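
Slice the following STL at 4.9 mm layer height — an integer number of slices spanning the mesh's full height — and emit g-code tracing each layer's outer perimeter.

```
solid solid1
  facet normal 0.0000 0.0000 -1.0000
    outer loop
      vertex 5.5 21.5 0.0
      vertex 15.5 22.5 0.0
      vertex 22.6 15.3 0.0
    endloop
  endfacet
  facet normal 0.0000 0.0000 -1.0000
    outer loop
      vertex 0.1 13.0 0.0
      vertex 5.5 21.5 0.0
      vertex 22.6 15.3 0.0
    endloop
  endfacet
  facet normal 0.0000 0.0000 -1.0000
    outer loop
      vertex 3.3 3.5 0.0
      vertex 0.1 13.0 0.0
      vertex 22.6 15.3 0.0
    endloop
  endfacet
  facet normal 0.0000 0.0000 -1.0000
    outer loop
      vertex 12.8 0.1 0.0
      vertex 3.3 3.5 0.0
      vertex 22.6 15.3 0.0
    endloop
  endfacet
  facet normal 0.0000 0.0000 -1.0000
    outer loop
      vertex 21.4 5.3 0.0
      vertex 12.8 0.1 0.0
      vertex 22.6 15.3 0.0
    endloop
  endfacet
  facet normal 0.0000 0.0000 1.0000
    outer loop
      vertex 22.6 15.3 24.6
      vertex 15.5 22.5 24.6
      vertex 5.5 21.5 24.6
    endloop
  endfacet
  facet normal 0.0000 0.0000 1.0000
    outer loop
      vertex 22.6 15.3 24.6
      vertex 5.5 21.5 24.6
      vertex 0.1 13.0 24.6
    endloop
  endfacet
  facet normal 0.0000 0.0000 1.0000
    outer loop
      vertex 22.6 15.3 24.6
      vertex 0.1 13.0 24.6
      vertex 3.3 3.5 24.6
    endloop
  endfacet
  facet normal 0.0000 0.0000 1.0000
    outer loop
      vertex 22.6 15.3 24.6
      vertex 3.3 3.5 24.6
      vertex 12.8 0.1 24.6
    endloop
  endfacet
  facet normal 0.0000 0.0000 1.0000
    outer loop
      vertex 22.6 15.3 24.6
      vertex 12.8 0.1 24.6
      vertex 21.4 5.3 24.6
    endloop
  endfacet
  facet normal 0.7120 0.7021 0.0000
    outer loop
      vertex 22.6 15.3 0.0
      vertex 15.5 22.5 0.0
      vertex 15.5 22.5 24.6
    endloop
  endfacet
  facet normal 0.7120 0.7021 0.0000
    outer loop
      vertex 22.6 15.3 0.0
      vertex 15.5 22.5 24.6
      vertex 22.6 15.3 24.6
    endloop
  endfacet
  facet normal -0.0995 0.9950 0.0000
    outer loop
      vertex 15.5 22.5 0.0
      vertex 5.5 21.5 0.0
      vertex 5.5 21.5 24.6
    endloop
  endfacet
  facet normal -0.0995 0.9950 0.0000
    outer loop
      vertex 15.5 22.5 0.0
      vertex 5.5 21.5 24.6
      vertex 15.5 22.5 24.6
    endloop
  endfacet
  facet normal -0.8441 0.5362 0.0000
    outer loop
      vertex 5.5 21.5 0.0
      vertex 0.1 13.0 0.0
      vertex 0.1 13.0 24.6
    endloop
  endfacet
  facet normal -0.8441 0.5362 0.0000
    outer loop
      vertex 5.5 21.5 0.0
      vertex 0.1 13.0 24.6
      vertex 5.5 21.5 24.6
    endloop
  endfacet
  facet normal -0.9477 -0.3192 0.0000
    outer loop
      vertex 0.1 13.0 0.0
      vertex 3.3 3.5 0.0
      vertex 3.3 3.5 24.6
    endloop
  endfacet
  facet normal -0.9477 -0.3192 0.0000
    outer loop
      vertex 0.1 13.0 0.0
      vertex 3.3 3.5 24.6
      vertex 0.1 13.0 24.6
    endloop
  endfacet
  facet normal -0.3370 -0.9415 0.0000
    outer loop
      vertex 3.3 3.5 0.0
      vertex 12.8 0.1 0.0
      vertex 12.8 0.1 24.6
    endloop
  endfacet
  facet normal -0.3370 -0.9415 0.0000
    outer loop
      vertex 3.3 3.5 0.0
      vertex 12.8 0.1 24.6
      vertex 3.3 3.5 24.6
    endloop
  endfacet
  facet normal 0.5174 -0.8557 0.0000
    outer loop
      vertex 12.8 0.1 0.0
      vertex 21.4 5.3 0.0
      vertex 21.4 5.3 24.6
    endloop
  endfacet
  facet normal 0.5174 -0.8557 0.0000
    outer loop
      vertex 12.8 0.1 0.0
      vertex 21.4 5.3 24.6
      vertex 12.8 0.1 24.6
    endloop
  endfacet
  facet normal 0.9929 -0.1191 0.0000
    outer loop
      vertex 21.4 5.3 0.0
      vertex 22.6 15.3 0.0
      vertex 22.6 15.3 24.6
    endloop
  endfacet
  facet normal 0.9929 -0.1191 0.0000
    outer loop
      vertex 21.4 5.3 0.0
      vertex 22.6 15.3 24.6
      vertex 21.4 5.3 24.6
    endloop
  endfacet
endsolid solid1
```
; perimeter-only toolpath
G21 ; units = mm
G90 ; absolute positioning
G28 ; home
; layer 1
G0 Z4.9
G0 X22.6 Y15.3
G1 X15.5 Y22.5
G1 X5.5 Y21.5
G1 X0.1 Y13.0
G1 X3.3 Y3.5
G1 X12.8 Y0.1
G1 X21.4 Y5.3
G1 X22.6 Y15.3
; layer 2
G0 Z9.8
G0 X22.6 Y15.3
G1 X15.5 Y22.5
G1 X5.5 Y21.5
G1 X0.1 Y13.0
G1 X3.3 Y3.5
G1 X12.8 Y0.1
G1 X21.4 Y5.3
G1 X22.6 Y15.3
; layer 3
G0 Z14.8
G0 X22.6 Y15.3
G1 X15.5 Y22.5
G1 X5.5 Y21.5
G1 X0.1 Y13.0
G1 X3.3 Y3.5
G1 X12.8 Y0.1
G1 X21.4 Y5.3
G1 X22.6 Y15.3
; layer 4
G0 Z19.7
G0 X22.6 Y15.3
G1 X15.5 Y22.5
G1 X5.5 Y21.5
G1 X0.1 Y13.0
G1 X3.3 Y3.5
G1 X12.8 Y0.1
G1 X21.4 Y5.3
G1 X22.6 Y15.3
; layer 5
G0 Z24.6
G0 X22.6 Y15.3
G1 X15.5 Y22.5
G1 X5.5 Y21.5
G1 X0.1 Y13.0
G1 X3.3 Y3.5
G1 X12.8 Y0.1
G1 X21.4 Y5.3
G1 X22.6 Y15.3
M2 ; end

The solid is a regular 7-sided prism (a cylinder approximated with 7 flat sides), circumscribed radius ≈ 11.6 mm, height ≈ 24.6 mm. Slicing at Δz = 4.9 mm — 5 equal slices spanning the solid's height, so layer i sits at z = i·h/5 — gives 5 non-empty perimeters. Each is a 7-segment closed polygon; G0 lifts to the layer z and rapids to the start vertex, then G1 traces the edges.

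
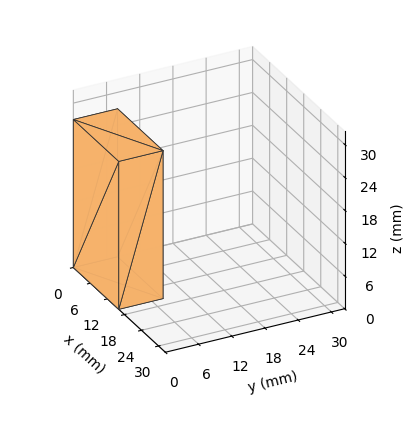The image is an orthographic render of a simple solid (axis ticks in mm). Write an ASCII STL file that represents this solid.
Reading the render: the shape is a rectangular box, roughly 16 × 8 mm footprint and 27 mm tall (dimensions read to the nearest mm from the axis ticks). For the STL, each face is triangulated and given an outward normal.

solid part
  facet normal 0.0000 0.0000 -1.0000
    outer loop
      vertex 16.00 8.00 0.00
      vertex 16.00 0.00 0.00
      vertex 0.00 0.00 0.00
    endloop
  endfacet
  facet normal 0.0000 0.0000 -1.0000
    outer loop
      vertex 0.00 8.00 0.00
      vertex 16.00 8.00 0.00
      vertex 0.00 0.00 0.00
    endloop
  endfacet
  facet normal 0.0000 0.0000 1.0000
    outer loop
      vertex 0.00 0.00 27.00
      vertex 16.00 0.00 27.00
      vertex 16.00 8.00 27.00
    endloop
  endfacet
  facet normal 0.0000 0.0000 1.0000
    outer loop
      vertex 0.00 0.00 27.00
      vertex 16.00 8.00 27.00
      vertex 0.00 8.00 27.00
    endloop
  endfacet
  facet normal 0.0000 -1.0000 0.0000
    outer loop
      vertex 0.00 0.00 0.00
      vertex 16.00 0.00 0.00
      vertex 16.00 0.00 27.00
    endloop
  endfacet
  facet normal 0.0000 -1.0000 0.0000
    outer loop
      vertex 0.00 0.00 0.00
      vertex 16.00 0.00 27.00
      vertex 0.00 0.00 27.00
    endloop
  endfacet
  facet normal 0.0000 1.0000 0.0000
    outer loop
      vertex 16.00 8.00 27.00
      vertex 16.00 8.00 0.00
      vertex 0.00 8.00 0.00
    endloop
  endfacet
  facet normal 0.0000 1.0000 0.0000
    outer loop
      vertex 0.00 8.00 27.00
      vertex 16.00 8.00 27.00
      vertex 0.00 8.00 0.00
    endloop
  endfacet
  facet normal -1.0000 0.0000 0.0000
    outer loop
      vertex 0.00 8.00 27.00
      vertex 0.00 8.00 0.00
      vertex 0.00 0.00 0.00
    endloop
  endfacet
  facet normal -1.0000 0.0000 0.0000
    outer loop
      vertex 0.00 0.00 27.00
      vertex 0.00 8.00 27.00
      vertex 0.00 0.00 0.00
    endloop
  endfacet
  facet normal 1.0000 0.0000 0.0000
    outer loop
      vertex 16.00 0.00 0.00
      vertex 16.00 8.00 0.00
      vertex 16.00 8.00 27.00
    endloop
  endfacet
  facet normal 1.0000 0.0000 0.0000
    outer loop
      vertex 16.00 0.00 0.00
      vertex 16.00 8.00 27.00
      vertex 16.00 0.00 27.00
    endloop
  endfacet
endsolid part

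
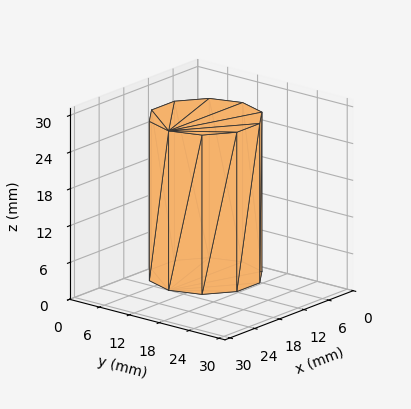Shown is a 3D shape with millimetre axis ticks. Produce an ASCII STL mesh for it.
Reading the render: the shape is a regular 10-sided prism (a cylinder approximated with 10 flat sides), circumscribed radius ≈ 9 mm, height ≈ 26 mm (dimensions read to the nearest mm from the axis ticks). For the STL, each face is triangulated and given an outward normal.

solid part
  facet normal 0.0000 0.0000 -1.0000
    outer loop
      vertex 11.781 17.560 0.000
      vertex 16.281 14.290 0.000
      vertex 18.000 9.000 0.000
    endloop
  endfacet
  facet normal 0.0000 0.0000 -1.0000
    outer loop
      vertex 6.219 17.560 0.000
      vertex 11.781 17.560 0.000
      vertex 18.000 9.000 0.000
    endloop
  endfacet
  facet normal 0.0000 0.0000 -1.0000
    outer loop
      vertex 1.719 14.290 0.000
      vertex 6.219 17.560 0.000
      vertex 18.000 9.000 0.000
    endloop
  endfacet
  facet normal 0.0000 0.0000 -1.0000
    outer loop
      vertex 0.000 9.000 0.000
      vertex 1.719 14.290 0.000
      vertex 18.000 9.000 0.000
    endloop
  endfacet
  facet normal 0.0000 0.0000 -1.0000
    outer loop
      vertex 1.719 3.710 0.000
      vertex 0.000 9.000 0.000
      vertex 18.000 9.000 0.000
    endloop
  endfacet
  facet normal 0.0000 0.0000 -1.0000
    outer loop
      vertex 6.219 0.440 0.000
      vertex 1.719 3.710 0.000
      vertex 18.000 9.000 0.000
    endloop
  endfacet
  facet normal 0.0000 0.0000 -1.0000
    outer loop
      vertex 11.781 0.440 0.000
      vertex 6.219 0.440 0.000
      vertex 18.000 9.000 0.000
    endloop
  endfacet
  facet normal 0.0000 0.0000 -1.0000
    outer loop
      vertex 16.281 3.710 0.000
      vertex 11.781 0.440 0.000
      vertex 18.000 9.000 0.000
    endloop
  endfacet
  facet normal 0.0000 0.0000 1.0000
    outer loop
      vertex 18.000 9.000 26.000
      vertex 16.281 14.290 26.000
      vertex 11.781 17.560 26.000
    endloop
  endfacet
  facet normal 0.0000 0.0000 1.0000
    outer loop
      vertex 18.000 9.000 26.000
      vertex 11.781 17.560 26.000
      vertex 6.219 17.560 26.000
    endloop
  endfacet
  facet normal 0.0000 0.0000 1.0000
    outer loop
      vertex 18.000 9.000 26.000
      vertex 6.219 17.560 26.000
      vertex 1.719 14.290 26.000
    endloop
  endfacet
  facet normal 0.0000 0.0000 1.0000
    outer loop
      vertex 18.000 9.000 26.000
      vertex 1.719 14.290 26.000
      vertex 0.000 9.000 26.000
    endloop
  endfacet
  facet normal 0.0000 0.0000 1.0000
    outer loop
      vertex 18.000 9.000 26.000
      vertex 0.000 9.000 26.000
      vertex 1.719 3.710 26.000
    endloop
  endfacet
  facet normal 0.0000 0.0000 1.0000
    outer loop
      vertex 18.000 9.000 26.000
      vertex 1.719 3.710 26.000
      vertex 6.219 0.440 26.000
    endloop
  endfacet
  facet normal 0.0000 0.0000 1.0000
    outer loop
      vertex 18.000 9.000 26.000
      vertex 6.219 0.440 26.000
      vertex 11.781 0.440 26.000
    endloop
  endfacet
  facet normal 0.0000 0.0000 1.0000
    outer loop
      vertex 18.000 9.000 26.000
      vertex 11.781 0.440 26.000
      vertex 16.281 3.710 26.000
    endloop
  endfacet
  facet normal 0.9510 0.3090 0.0000
    outer loop
      vertex 18.000 9.000 0.000
      vertex 16.281 14.290 0.000
      vertex 16.281 14.290 26.000
    endloop
  endfacet
  facet normal 0.9510 0.3090 0.0000
    outer loop
      vertex 18.000 9.000 0.000
      vertex 16.281 14.290 26.000
      vertex 18.000 9.000 26.000
    endloop
  endfacet
  facet normal 0.5879 0.8090 0.0000
    outer loop
      vertex 16.281 14.290 0.000
      vertex 11.781 17.560 0.000
      vertex 11.781 17.560 26.000
    endloop
  endfacet
  facet normal 0.5879 0.8090 0.0000
    outer loop
      vertex 16.281 14.290 0.000
      vertex 11.781 17.560 26.000
      vertex 16.281 14.290 26.000
    endloop
  endfacet
  facet normal 0.0000 1.0000 0.0000
    outer loop
      vertex 11.781 17.560 0.000
      vertex 6.219 17.560 0.000
      vertex 6.219 17.560 26.000
    endloop
  endfacet
  facet normal 0.0000 1.0000 0.0000
    outer loop
      vertex 11.781 17.560 0.000
      vertex 6.219 17.560 26.000
      vertex 11.781 17.560 26.000
    endloop
  endfacet
  facet normal -0.5879 0.8090 0.0000
    outer loop
      vertex 6.219 17.560 0.000
      vertex 1.719 14.290 0.000
      vertex 1.719 14.290 26.000
    endloop
  endfacet
  facet normal -0.5879 0.8090 0.0000
    outer loop
      vertex 6.219 17.560 0.000
      vertex 1.719 14.290 26.000
      vertex 6.219 17.560 26.000
    endloop
  endfacet
  facet normal -0.9510 0.3090 0.0000
    outer loop
      vertex 1.719 14.290 0.000
      vertex 0.000 9.000 0.000
      vertex 0.000 9.000 26.000
    endloop
  endfacet
  facet normal -0.9510 0.3090 0.0000
    outer loop
      vertex 1.719 14.290 0.000
      vertex 0.000 9.000 26.000
      vertex 1.719 14.290 26.000
    endloop
  endfacet
  facet normal -0.9510 -0.3090 0.0000
    outer loop
      vertex 0.000 9.000 0.000
      vertex 1.719 3.710 0.000
      vertex 1.719 3.710 26.000
    endloop
  endfacet
  facet normal -0.9510 -0.3090 0.0000
    outer loop
      vertex 0.000 9.000 0.000
      vertex 1.719 3.710 26.000
      vertex 0.000 9.000 26.000
    endloop
  endfacet
  facet normal -0.5879 -0.8090 0.0000
    outer loop
      vertex 1.719 3.710 0.000
      vertex 6.219 0.440 0.000
      vertex 6.219 0.440 26.000
    endloop
  endfacet
  facet normal -0.5879 -0.8090 0.0000
    outer loop
      vertex 1.719 3.710 0.000
      vertex 6.219 0.440 26.000
      vertex 1.719 3.710 26.000
    endloop
  endfacet
  facet normal 0.0000 -1.0000 0.0000
    outer loop
      vertex 6.219 0.440 0.000
      vertex 11.781 0.440 0.000
      vertex 11.781 0.440 26.000
    endloop
  endfacet
  facet normal 0.0000 -1.0000 0.0000
    outer loop
      vertex 6.219 0.440 0.000
      vertex 11.781 0.440 26.000
      vertex 6.219 0.440 26.000
    endloop
  endfacet
  facet normal 0.5879 -0.8090 0.0000
    outer loop
      vertex 11.781 0.440 0.000
      vertex 16.281 3.710 0.000
      vertex 16.281 3.710 26.000
    endloop
  endfacet
  facet normal 0.5879 -0.8090 0.0000
    outer loop
      vertex 11.781 0.440 0.000
      vertex 16.281 3.710 26.000
      vertex 11.781 0.440 26.000
    endloop
  endfacet
  facet normal 0.9510 -0.3090 0.0000
    outer loop
      vertex 16.281 3.710 0.000
      vertex 18.000 9.000 0.000
      vertex 18.000 9.000 26.000
    endloop
  endfacet
  facet normal 0.9510 -0.3090 0.0000
    outer loop
      vertex 16.281 3.710 0.000
      vertex 18.000 9.000 26.000
      vertex 16.281 3.710 26.000
    endloop
  endfacet
endsolid part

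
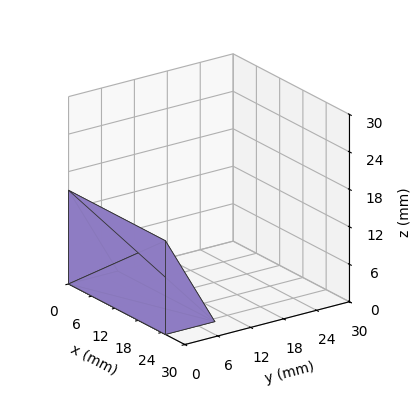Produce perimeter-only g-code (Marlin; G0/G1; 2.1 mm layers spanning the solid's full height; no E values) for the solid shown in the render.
Reading the render: the shape is a wedge (ramp): 25 × 9 mm base, rising to 15 mm along the y=0 edge and sloping linearly to z=0 at y=9 (dimensions read to the nearest mm from the axis ticks). For the g-code, the solid's height is divided into equal slices at the stated Δz and each level perimeter traced with G1 moves after a G0 lift.

; perimeter-only toolpath
G21 ; units = mm
G90 ; absolute positioning
G28 ; home
; layer 1
G0 Z2.1
G0 X0.0 Y0.0
G1 X25.0 Y0.0
G1 X25.0 Y7.7
G1 X0.0 Y7.7
G1 X0.0 Y0.0
; layer 2
G0 Z4.3
G0 X0.0 Y0.0
G1 X25.0 Y0.0
G1 X25.0 Y6.4
G1 X0.0 Y6.4
G1 X0.0 Y0.0
; layer 3
G0 Z6.4
G0 X0.0 Y0.0
G1 X25.0 Y0.0
G1 X25.0 Y5.1
G1 X0.0 Y5.1
G1 X0.0 Y0.0
; layer 4
G0 Z8.6
G0 X0.0 Y0.0
G1 X25.0 Y0.0
G1 X25.0 Y3.9
G1 X0.0 Y3.9
G1 X0.0 Y0.0
; layer 5
G0 Z10.7
G0 X0.0 Y0.0
G1 X25.0 Y0.0
G1 X25.0 Y2.6
G1 X0.0 Y2.6
G1 X0.0 Y0.0
; layer 6
G0 Z12.9
G0 X0.0 Y0.0
G1 X25.0 Y0.0
G1 X25.0 Y1.3
G1 X0.0 Y1.3
G1 X0.0 Y0.0
M2 ; end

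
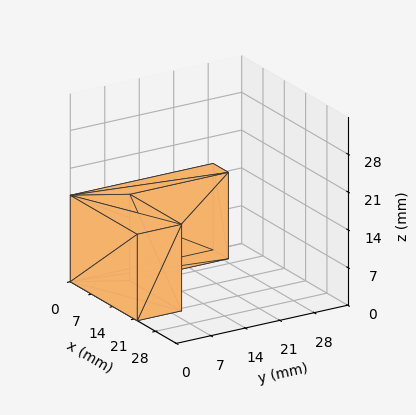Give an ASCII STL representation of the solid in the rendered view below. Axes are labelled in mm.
Reading the render: the shape is an L-shaped prism: outer 22 × 29 mm, arm thicknesses ≈ 9 mm (horizontal) and 5 mm (vertical), extruded 16 mm in z (dimensions read to the nearest mm from the axis ticks). For the STL, each face is triangulated and given an outward normal.

solid part
  facet normal 0.0000 0.0000 -1.0000
    outer loop
      vertex 22.0 9.0 0.0
      vertex 22.0 0.0 0.0
      vertex 0.0 0.0 0.0
    endloop
  endfacet
  facet normal 0.0000 0.0000 -1.0000
    outer loop
      vertex 5.0 9.0 0.0
      vertex 22.0 9.0 0.0
      vertex 0.0 0.0 0.0
    endloop
  endfacet
  facet normal 0.0000 0.0000 -1.0000
    outer loop
      vertex 5.0 29.0 0.0
      vertex 5.0 9.0 0.0
      vertex 0.0 0.0 0.0
    endloop
  endfacet
  facet normal 0.0000 0.0000 -1.0000
    outer loop
      vertex 0.0 29.0 0.0
      vertex 5.0 29.0 0.0
      vertex 0.0 0.0 0.0
    endloop
  endfacet
  facet normal 0.0000 0.0000 1.0000
    outer loop
      vertex 0.0 0.0 16.0
      vertex 22.0 0.0 16.0
      vertex 22.0 9.0 16.0
    endloop
  endfacet
  facet normal 0.0000 0.0000 1.0000
    outer loop
      vertex 0.0 0.0 16.0
      vertex 22.0 9.0 16.0
      vertex 5.0 9.0 16.0
    endloop
  endfacet
  facet normal 0.0000 0.0000 1.0000
    outer loop
      vertex 0.0 0.0 16.0
      vertex 5.0 9.0 16.0
      vertex 5.0 29.0 16.0
    endloop
  endfacet
  facet normal 0.0000 0.0000 1.0000
    outer loop
      vertex 0.0 0.0 16.0
      vertex 5.0 29.0 16.0
      vertex 0.0 29.0 16.0
    endloop
  endfacet
  facet normal 0.0000 -1.0000 0.0000
    outer loop
      vertex 0.0 0.0 0.0
      vertex 22.0 0.0 0.0
      vertex 22.0 0.0 16.0
    endloop
  endfacet
  facet normal 0.0000 -1.0000 0.0000
    outer loop
      vertex 0.0 0.0 0.0
      vertex 22.0 0.0 16.0
      vertex 0.0 0.0 16.0
    endloop
  endfacet
  facet normal 1.0000 0.0000 0.0000
    outer loop
      vertex 22.0 0.0 0.0
      vertex 22.0 9.0 0.0
      vertex 22.0 9.0 16.0
    endloop
  endfacet
  facet normal 1.0000 0.0000 0.0000
    outer loop
      vertex 22.0 0.0 0.0
      vertex 22.0 9.0 16.0
      vertex 22.0 0.0 16.0
    endloop
  endfacet
  facet normal 0.0000 1.0000 0.0000
    outer loop
      vertex 22.0 9.0 0.0
      vertex 5.0 9.0 0.0
      vertex 5.0 9.0 16.0
    endloop
  endfacet
  facet normal 0.0000 1.0000 0.0000
    outer loop
      vertex 22.0 9.0 0.0
      vertex 5.0 9.0 16.0
      vertex 22.0 9.0 16.0
    endloop
  endfacet
  facet normal 1.0000 0.0000 0.0000
    outer loop
      vertex 5.0 9.0 0.0
      vertex 5.0 29.0 0.0
      vertex 5.0 29.0 16.0
    endloop
  endfacet
  facet normal 1.0000 0.0000 0.0000
    outer loop
      vertex 5.0 9.0 0.0
      vertex 5.0 29.0 16.0
      vertex 5.0 9.0 16.0
    endloop
  endfacet
  facet normal 0.0000 1.0000 0.0000
    outer loop
      vertex 5.0 29.0 0.0
      vertex 0.0 29.0 0.0
      vertex 0.0 29.0 16.0
    endloop
  endfacet
  facet normal 0.0000 1.0000 0.0000
    outer loop
      vertex 5.0 29.0 0.0
      vertex 0.0 29.0 16.0
      vertex 5.0 29.0 16.0
    endloop
  endfacet
  facet normal -1.0000 0.0000 0.0000
    outer loop
      vertex 0.0 29.0 0.0
      vertex 0.0 0.0 0.0
      vertex 0.0 0.0 16.0
    endloop
  endfacet
  facet normal -1.0000 0.0000 0.0000
    outer loop
      vertex 0.0 29.0 0.0
      vertex 0.0 0.0 16.0
      vertex 0.0 29.0 16.0
    endloop
  endfacet
endsolid part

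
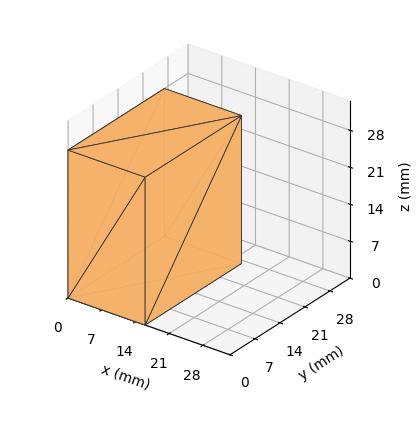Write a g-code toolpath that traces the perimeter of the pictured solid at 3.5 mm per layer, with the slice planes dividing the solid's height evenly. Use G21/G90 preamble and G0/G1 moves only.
Reading the render: the shape is a rectangular box, roughly 16 × 27 mm footprint and 28 mm tall (dimensions read to the nearest mm from the axis ticks). For the g-code, the solid's height is divided into equal slices at the stated Δz and each level perimeter traced with G1 moves after a G0 lift.

; perimeter-only toolpath
G21 ; units = mm
G90 ; absolute positioning
G28 ; home
; layer 1
G0 Z3.5
G0 X0.0 Y0.0
G1 X16.0 Y0.0
G1 X16.0 Y27.0
G1 X0.0 Y27.0
G1 X0.0 Y0.0
; layer 2
G0 Z7.0
G0 X0.0 Y0.0
G1 X16.0 Y0.0
G1 X16.0 Y27.0
G1 X0.0 Y27.0
G1 X0.0 Y0.0
; layer 3
G0 Z10.5
G0 X0.0 Y0.0
G1 X16.0 Y0.0
G1 X16.0 Y27.0
G1 X0.0 Y27.0
G1 X0.0 Y0.0
; layer 4
G0 Z14.0
G0 X0.0 Y0.0
G1 X16.0 Y0.0
G1 X16.0 Y27.0
G1 X0.0 Y27.0
G1 X0.0 Y0.0
; layer 5
G0 Z17.5
G0 X0.0 Y0.0
G1 X16.0 Y0.0
G1 X16.0 Y27.0
G1 X0.0 Y27.0
G1 X0.0 Y0.0
; layer 6
G0 Z21.0
G0 X0.0 Y0.0
G1 X16.0 Y0.0
G1 X16.0 Y27.0
G1 X0.0 Y27.0
G1 X0.0 Y0.0
; layer 7
G0 Z24.5
G0 X0.0 Y0.0
G1 X16.0 Y0.0
G1 X16.0 Y27.0
G1 X0.0 Y27.0
G1 X0.0 Y0.0
; layer 8
G0 Z28.0
G0 X0.0 Y0.0
G1 X16.0 Y0.0
G1 X16.0 Y27.0
G1 X0.0 Y27.0
G1 X0.0 Y0.0
M2 ; end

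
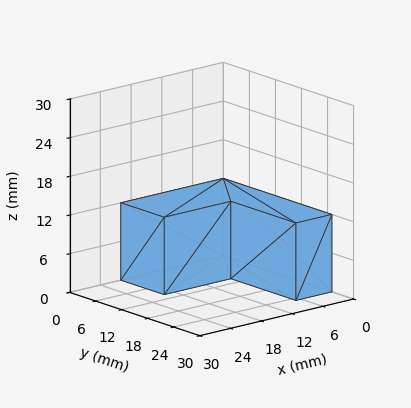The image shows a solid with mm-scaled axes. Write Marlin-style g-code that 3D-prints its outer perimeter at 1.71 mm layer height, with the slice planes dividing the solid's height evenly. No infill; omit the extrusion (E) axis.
Reading the render: the shape is an L-shaped prism: outer 20 × 25 mm, arm thicknesses ≈ 10 mm (horizontal) and 7 mm (vertical), extruded 12 mm in z (dimensions read to the nearest mm from the axis ticks). For the g-code, the solid's height is divided into equal slices at the stated Δz and each level perimeter traced with G1 moves after a G0 lift.

; perimeter-only toolpath
G21 ; units = mm
G90 ; absolute positioning
G28 ; home
; layer 1
G0 Z1.71
G0 X0.00 Y0.00
G1 X20.00 Y0.00
G1 X20.00 Y10.00
G1 X7.00 Y10.00
G1 X7.00 Y25.00
G1 X0.00 Y25.00
G1 X0.00 Y0.00
; layer 2
G0 Z3.43
G0 X0.00 Y0.00
G1 X20.00 Y0.00
G1 X20.00 Y10.00
G1 X7.00 Y10.00
G1 X7.00 Y25.00
G1 X0.00 Y25.00
G1 X0.00 Y0.00
; layer 3
G0 Z5.14
G0 X0.00 Y0.00
G1 X20.00 Y0.00
G1 X20.00 Y10.00
G1 X7.00 Y10.00
G1 X7.00 Y25.00
G1 X0.00 Y25.00
G1 X0.00 Y0.00
; layer 4
G0 Z6.86
G0 X0.00 Y0.00
G1 X20.00 Y0.00
G1 X20.00 Y10.00
G1 X7.00 Y10.00
G1 X7.00 Y25.00
G1 X0.00 Y25.00
G1 X0.00 Y0.00
; layer 5
G0 Z8.57
G0 X0.00 Y0.00
G1 X20.00 Y0.00
G1 X20.00 Y10.00
G1 X7.00 Y10.00
G1 X7.00 Y25.00
G1 X0.00 Y25.00
G1 X0.00 Y0.00
; layer 6
G0 Z10.29
G0 X0.00 Y0.00
G1 X20.00 Y0.00
G1 X20.00 Y10.00
G1 X7.00 Y10.00
G1 X7.00 Y25.00
G1 X0.00 Y25.00
G1 X0.00 Y0.00
; layer 7
G0 Z12.00
G0 X0.00 Y0.00
G1 X20.00 Y0.00
G1 X20.00 Y10.00
G1 X7.00 Y10.00
G1 X7.00 Y25.00
G1 X0.00 Y25.00
G1 X0.00 Y0.00
M2 ; end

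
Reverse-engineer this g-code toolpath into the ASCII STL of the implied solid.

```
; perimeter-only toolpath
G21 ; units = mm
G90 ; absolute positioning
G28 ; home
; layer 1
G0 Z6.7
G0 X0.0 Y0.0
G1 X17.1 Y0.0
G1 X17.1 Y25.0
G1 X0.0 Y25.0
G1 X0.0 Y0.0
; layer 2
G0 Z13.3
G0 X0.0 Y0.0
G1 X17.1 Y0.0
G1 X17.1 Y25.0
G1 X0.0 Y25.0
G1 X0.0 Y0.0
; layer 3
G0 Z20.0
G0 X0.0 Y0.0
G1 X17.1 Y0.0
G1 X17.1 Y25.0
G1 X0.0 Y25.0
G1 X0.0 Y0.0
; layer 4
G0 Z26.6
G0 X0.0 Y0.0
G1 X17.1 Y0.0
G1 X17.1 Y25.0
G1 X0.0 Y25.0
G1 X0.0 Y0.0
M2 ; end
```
solid part
  facet normal 0.0000 0.0000 -1.0000
    outer loop
      vertex 17.1 25.0 0.0
      vertex 17.1 0.0 0.0
      vertex 0.0 0.0 0.0
    endloop
  endfacet
  facet normal 0.0000 0.0000 -1.0000
    outer loop
      vertex 0.0 25.0 0.0
      vertex 17.1 25.0 0.0
      vertex 0.0 0.0 0.0
    endloop
  endfacet
  facet normal 0.0000 0.0000 1.0000
    outer loop
      vertex 0.0 0.0 26.6
      vertex 17.1 0.0 26.6
      vertex 17.1 25.0 26.6
    endloop
  endfacet
  facet normal 0.0000 0.0000 1.0000
    outer loop
      vertex 0.0 0.0 26.6
      vertex 17.1 25.0 26.6
      vertex 0.0 25.0 26.6
    endloop
  endfacet
  facet normal 0.0000 -1.0000 0.0000
    outer loop
      vertex 0.0 0.0 0.0
      vertex 17.1 0.0 0.0
      vertex 17.1 0.0 26.6
    endloop
  endfacet
  facet normal 0.0000 -1.0000 0.0000
    outer loop
      vertex 0.0 0.0 0.0
      vertex 17.1 0.0 26.6
      vertex 0.0 0.0 26.6
    endloop
  endfacet
  facet normal 0.0000 1.0000 0.0000
    outer loop
      vertex 17.1 25.0 26.6
      vertex 17.1 25.0 0.0
      vertex 0.0 25.0 0.0
    endloop
  endfacet
  facet normal 0.0000 1.0000 0.0000
    outer loop
      vertex 0.0 25.0 26.6
      vertex 17.1 25.0 26.6
      vertex 0.0 25.0 0.0
    endloop
  endfacet
  facet normal -1.0000 0.0000 0.0000
    outer loop
      vertex 0.0 25.0 26.6
      vertex 0.0 25.0 0.0
      vertex 0.0 0.0 0.0
    endloop
  endfacet
  facet normal -1.0000 0.0000 0.0000
    outer loop
      vertex 0.0 0.0 26.6
      vertex 0.0 25.0 26.6
      vertex 0.0 0.0 0.0
    endloop
  endfacet
  facet normal 1.0000 0.0000 0.0000
    outer loop
      vertex 17.1 0.0 0.0
      vertex 17.1 25.0 0.0
      vertex 17.1 25.0 26.6
    endloop
  endfacet
  facet normal 1.0000 0.0000 0.0000
    outer loop
      vertex 17.1 0.0 0.0
      vertex 17.1 25.0 26.6
      vertex 17.1 0.0 26.6
    endloop
  endfacet
endsolid part

The G0 Z moves step by Δz≈6.7 mm. Every layer's G1 loop is the same polygon, so the solid is a straight extrusion of it from z=0 to z≈26.6. Closing with flat bottom and top caps and triangulating gives 12 facets — a rectangular box, roughly 17.1 × 25 mm footprint and 26.6 mm tall.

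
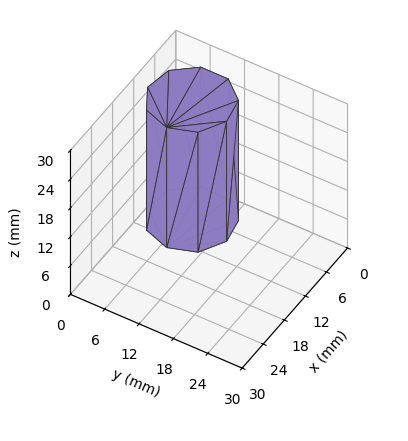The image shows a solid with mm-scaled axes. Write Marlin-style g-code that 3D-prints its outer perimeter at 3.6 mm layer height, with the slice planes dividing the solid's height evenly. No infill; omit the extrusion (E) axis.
Reading the render: the shape is a regular 9-sided prism (a cylinder approximated with 9 flat sides), circumscribed radius ≈ 7 mm, height ≈ 25 mm (dimensions read to the nearest mm from the axis ticks). For the g-code, the solid's height is divided into equal slices at the stated Δz and each level perimeter traced with G1 moves after a G0 lift.

; perimeter-only toolpath
G21 ; units = mm
G90 ; absolute positioning
G28 ; home
; layer 1
G0 Z3.6
G0 X14.0 Y7.0
G1 X12.4 Y11.5
G1 X8.2 Y13.9
G1 X3.5 Y13.1
G1 X0.4 Y9.4
G1 X0.4 Y4.6
G1 X3.5 Y0.9
G1 X8.2 Y0.1
G1 X12.4 Y2.5
G1 X14.0 Y7.0
; layer 2
G0 Z7.1
G0 X14.0 Y7.0
G1 X12.4 Y11.5
G1 X8.2 Y13.9
G1 X3.5 Y13.1
G1 X0.4 Y9.4
G1 X0.4 Y4.6
G1 X3.5 Y0.9
G1 X8.2 Y0.1
G1 X12.4 Y2.5
G1 X14.0 Y7.0
; layer 3
G0 Z10.7
G0 X14.0 Y7.0
G1 X12.4 Y11.5
G1 X8.2 Y13.9
G1 X3.5 Y13.1
G1 X0.4 Y9.4
G1 X0.4 Y4.6
G1 X3.5 Y0.9
G1 X8.2 Y0.1
G1 X12.4 Y2.5
G1 X14.0 Y7.0
; layer 4
G0 Z14.3
G0 X14.0 Y7.0
G1 X12.4 Y11.5
G1 X8.2 Y13.9
G1 X3.5 Y13.1
G1 X0.4 Y9.4
G1 X0.4 Y4.6
G1 X3.5 Y0.9
G1 X8.2 Y0.1
G1 X12.4 Y2.5
G1 X14.0 Y7.0
; layer 5
G0 Z17.9
G0 X14.0 Y7.0
G1 X12.4 Y11.5
G1 X8.2 Y13.9
G1 X3.5 Y13.1
G1 X0.4 Y9.4
G1 X0.4 Y4.6
G1 X3.5 Y0.9
G1 X8.2 Y0.1
G1 X12.4 Y2.5
G1 X14.0 Y7.0
; layer 6
G0 Z21.4
G0 X14.0 Y7.0
G1 X12.4 Y11.5
G1 X8.2 Y13.9
G1 X3.5 Y13.1
G1 X0.4 Y9.4
G1 X0.4 Y4.6
G1 X3.5 Y0.9
G1 X8.2 Y0.1
G1 X12.4 Y2.5
G1 X14.0 Y7.0
; layer 7
G0 Z25.0
G0 X14.0 Y7.0
G1 X12.4 Y11.5
G1 X8.2 Y13.9
G1 X3.5 Y13.1
G1 X0.4 Y9.4
G1 X0.4 Y4.6
G1 X3.5 Y0.9
G1 X8.2 Y0.1
G1 X12.4 Y2.5
G1 X14.0 Y7.0
M2 ; end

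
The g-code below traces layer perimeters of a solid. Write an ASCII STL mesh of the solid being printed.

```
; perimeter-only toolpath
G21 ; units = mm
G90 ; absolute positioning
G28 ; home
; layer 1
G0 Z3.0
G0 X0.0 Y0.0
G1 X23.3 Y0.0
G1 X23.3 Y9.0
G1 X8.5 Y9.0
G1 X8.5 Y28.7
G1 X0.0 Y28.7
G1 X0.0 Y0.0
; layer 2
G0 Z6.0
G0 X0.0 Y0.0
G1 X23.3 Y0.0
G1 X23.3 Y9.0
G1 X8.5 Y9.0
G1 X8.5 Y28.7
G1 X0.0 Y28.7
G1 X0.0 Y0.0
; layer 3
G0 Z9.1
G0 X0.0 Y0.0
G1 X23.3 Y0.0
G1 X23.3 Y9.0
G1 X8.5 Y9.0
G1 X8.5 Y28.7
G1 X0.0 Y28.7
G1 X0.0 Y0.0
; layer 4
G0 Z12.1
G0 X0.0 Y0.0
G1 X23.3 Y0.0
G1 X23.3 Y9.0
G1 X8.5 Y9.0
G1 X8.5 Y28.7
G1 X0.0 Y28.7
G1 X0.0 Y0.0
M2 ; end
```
solid part
  facet normal 0.0000 0.0000 -1.0000
    outer loop
      vertex 23.3 9.0 0.0
      vertex 23.3 0.0 0.0
      vertex 0.0 0.0 0.0
    endloop
  endfacet
  facet normal 0.0000 0.0000 -1.0000
    outer loop
      vertex 8.5 9.0 0.0
      vertex 23.3 9.0 0.0
      vertex 0.0 0.0 0.0
    endloop
  endfacet
  facet normal 0.0000 0.0000 -1.0000
    outer loop
      vertex 8.5 28.7 0.0
      vertex 8.5 9.0 0.0
      vertex 0.0 0.0 0.0
    endloop
  endfacet
  facet normal 0.0000 0.0000 -1.0000
    outer loop
      vertex 0.0 28.7 0.0
      vertex 8.5 28.7 0.0
      vertex 0.0 0.0 0.0
    endloop
  endfacet
  facet normal 0.0000 0.0000 1.0000
    outer loop
      vertex 0.0 0.0 12.1
      vertex 23.3 0.0 12.1
      vertex 23.3 9.0 12.1
    endloop
  endfacet
  facet normal 0.0000 0.0000 1.0000
    outer loop
      vertex 0.0 0.0 12.1
      vertex 23.3 9.0 12.1
      vertex 8.5 9.0 12.1
    endloop
  endfacet
  facet normal 0.0000 0.0000 1.0000
    outer loop
      vertex 0.0 0.0 12.1
      vertex 8.5 9.0 12.1
      vertex 8.5 28.7 12.1
    endloop
  endfacet
  facet normal 0.0000 0.0000 1.0000
    outer loop
      vertex 0.0 0.0 12.1
      vertex 8.5 28.7 12.1
      vertex 0.0 28.7 12.1
    endloop
  endfacet
  facet normal 0.0000 -1.0000 0.0000
    outer loop
      vertex 0.0 0.0 0.0
      vertex 23.3 0.0 0.0
      vertex 23.3 0.0 12.1
    endloop
  endfacet
  facet normal 0.0000 -1.0000 0.0000
    outer loop
      vertex 0.0 0.0 0.0
      vertex 23.3 0.0 12.1
      vertex 0.0 0.0 12.1
    endloop
  endfacet
  facet normal 1.0000 0.0000 0.0000
    outer loop
      vertex 23.3 0.0 0.0
      vertex 23.3 9.0 0.0
      vertex 23.3 9.0 12.1
    endloop
  endfacet
  facet normal 1.0000 0.0000 0.0000
    outer loop
      vertex 23.3 0.0 0.0
      vertex 23.3 9.0 12.1
      vertex 23.3 0.0 12.1
    endloop
  endfacet
  facet normal 0.0000 1.0000 0.0000
    outer loop
      vertex 23.3 9.0 0.0
      vertex 8.5 9.0 0.0
      vertex 8.5 9.0 12.1
    endloop
  endfacet
  facet normal 0.0000 1.0000 0.0000
    outer loop
      vertex 23.3 9.0 0.0
      vertex 8.5 9.0 12.1
      vertex 23.3 9.0 12.1
    endloop
  endfacet
  facet normal 1.0000 0.0000 0.0000
    outer loop
      vertex 8.5 9.0 0.0
      vertex 8.5 28.7 0.0
      vertex 8.5 28.7 12.1
    endloop
  endfacet
  facet normal 1.0000 0.0000 0.0000
    outer loop
      vertex 8.5 9.0 0.0
      vertex 8.5 28.7 12.1
      vertex 8.5 9.0 12.1
    endloop
  endfacet
  facet normal 0.0000 1.0000 0.0000
    outer loop
      vertex 8.5 28.7 0.0
      vertex 0.0 28.7 0.0
      vertex 0.0 28.7 12.1
    endloop
  endfacet
  facet normal 0.0000 1.0000 0.0000
    outer loop
      vertex 8.5 28.7 0.0
      vertex 0.0 28.7 12.1
      vertex 8.5 28.7 12.1
    endloop
  endfacet
  facet normal -1.0000 0.0000 0.0000
    outer loop
      vertex 0.0 28.7 0.0
      vertex 0.0 0.0 0.0
      vertex 0.0 0.0 12.1
    endloop
  endfacet
  facet normal -1.0000 0.0000 0.0000
    outer loop
      vertex 0.0 28.7 0.0
      vertex 0.0 0.0 12.1
      vertex 0.0 28.7 12.1
    endloop
  endfacet
endsolid part

The G0 Z moves step by Δz≈3.0 mm. Every layer's G1 loop is the same polygon, so the solid is a straight extrusion of it from z=0 to z≈12.1. Closing with flat bottom and top caps and triangulating gives 20 facets — an L-shaped prism: outer 23.3 × 28.7 mm, arm thicknesses ≈ 9 mm (horizontal) and 8.5 mm (vertical), extruded 12.1 mm in z.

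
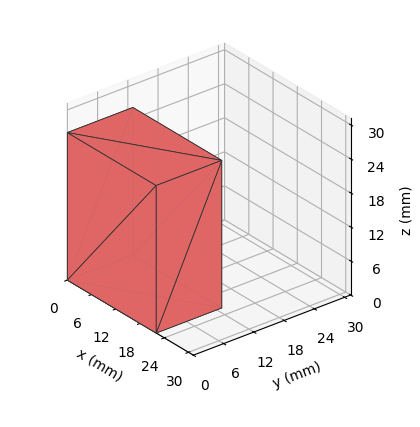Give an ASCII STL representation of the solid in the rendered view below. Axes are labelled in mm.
Reading the render: the shape is a rectangular box, roughly 22 × 13 mm footprint and 26 mm tall (dimensions read to the nearest mm from the axis ticks). For the STL, each face is triangulated and given an outward normal.

solid part
  facet normal 0.0000 0.0000 -1.0000
    outer loop
      vertex 22.0 13.0 0.0
      vertex 22.0 0.0 0.0
      vertex 0.0 0.0 0.0
    endloop
  endfacet
  facet normal 0.0000 0.0000 -1.0000
    outer loop
      vertex 0.0 13.0 0.0
      vertex 22.0 13.0 0.0
      vertex 0.0 0.0 0.0
    endloop
  endfacet
  facet normal 0.0000 0.0000 1.0000
    outer loop
      vertex 0.0 0.0 26.0
      vertex 22.0 0.0 26.0
      vertex 22.0 13.0 26.0
    endloop
  endfacet
  facet normal 0.0000 0.0000 1.0000
    outer loop
      vertex 0.0 0.0 26.0
      vertex 22.0 13.0 26.0
      vertex 0.0 13.0 26.0
    endloop
  endfacet
  facet normal 0.0000 -1.0000 0.0000
    outer loop
      vertex 0.0 0.0 0.0
      vertex 22.0 0.0 0.0
      vertex 22.0 0.0 26.0
    endloop
  endfacet
  facet normal 0.0000 -1.0000 0.0000
    outer loop
      vertex 0.0 0.0 0.0
      vertex 22.0 0.0 26.0
      vertex 0.0 0.0 26.0
    endloop
  endfacet
  facet normal 0.0000 1.0000 0.0000
    outer loop
      vertex 22.0 13.0 26.0
      vertex 22.0 13.0 0.0
      vertex 0.0 13.0 0.0
    endloop
  endfacet
  facet normal 0.0000 1.0000 0.0000
    outer loop
      vertex 0.0 13.0 26.0
      vertex 22.0 13.0 26.0
      vertex 0.0 13.0 0.0
    endloop
  endfacet
  facet normal -1.0000 0.0000 0.0000
    outer loop
      vertex 0.0 13.0 26.0
      vertex 0.0 13.0 0.0
      vertex 0.0 0.0 0.0
    endloop
  endfacet
  facet normal -1.0000 0.0000 0.0000
    outer loop
      vertex 0.0 0.0 26.0
      vertex 0.0 13.0 26.0
      vertex 0.0 0.0 0.0
    endloop
  endfacet
  facet normal 1.0000 0.0000 0.0000
    outer loop
      vertex 22.0 0.0 0.0
      vertex 22.0 13.0 0.0
      vertex 22.0 13.0 26.0
    endloop
  endfacet
  facet normal 1.0000 0.0000 0.0000
    outer loop
      vertex 22.0 0.0 0.0
      vertex 22.0 13.0 26.0
      vertex 22.0 0.0 26.0
    endloop
  endfacet
endsolid part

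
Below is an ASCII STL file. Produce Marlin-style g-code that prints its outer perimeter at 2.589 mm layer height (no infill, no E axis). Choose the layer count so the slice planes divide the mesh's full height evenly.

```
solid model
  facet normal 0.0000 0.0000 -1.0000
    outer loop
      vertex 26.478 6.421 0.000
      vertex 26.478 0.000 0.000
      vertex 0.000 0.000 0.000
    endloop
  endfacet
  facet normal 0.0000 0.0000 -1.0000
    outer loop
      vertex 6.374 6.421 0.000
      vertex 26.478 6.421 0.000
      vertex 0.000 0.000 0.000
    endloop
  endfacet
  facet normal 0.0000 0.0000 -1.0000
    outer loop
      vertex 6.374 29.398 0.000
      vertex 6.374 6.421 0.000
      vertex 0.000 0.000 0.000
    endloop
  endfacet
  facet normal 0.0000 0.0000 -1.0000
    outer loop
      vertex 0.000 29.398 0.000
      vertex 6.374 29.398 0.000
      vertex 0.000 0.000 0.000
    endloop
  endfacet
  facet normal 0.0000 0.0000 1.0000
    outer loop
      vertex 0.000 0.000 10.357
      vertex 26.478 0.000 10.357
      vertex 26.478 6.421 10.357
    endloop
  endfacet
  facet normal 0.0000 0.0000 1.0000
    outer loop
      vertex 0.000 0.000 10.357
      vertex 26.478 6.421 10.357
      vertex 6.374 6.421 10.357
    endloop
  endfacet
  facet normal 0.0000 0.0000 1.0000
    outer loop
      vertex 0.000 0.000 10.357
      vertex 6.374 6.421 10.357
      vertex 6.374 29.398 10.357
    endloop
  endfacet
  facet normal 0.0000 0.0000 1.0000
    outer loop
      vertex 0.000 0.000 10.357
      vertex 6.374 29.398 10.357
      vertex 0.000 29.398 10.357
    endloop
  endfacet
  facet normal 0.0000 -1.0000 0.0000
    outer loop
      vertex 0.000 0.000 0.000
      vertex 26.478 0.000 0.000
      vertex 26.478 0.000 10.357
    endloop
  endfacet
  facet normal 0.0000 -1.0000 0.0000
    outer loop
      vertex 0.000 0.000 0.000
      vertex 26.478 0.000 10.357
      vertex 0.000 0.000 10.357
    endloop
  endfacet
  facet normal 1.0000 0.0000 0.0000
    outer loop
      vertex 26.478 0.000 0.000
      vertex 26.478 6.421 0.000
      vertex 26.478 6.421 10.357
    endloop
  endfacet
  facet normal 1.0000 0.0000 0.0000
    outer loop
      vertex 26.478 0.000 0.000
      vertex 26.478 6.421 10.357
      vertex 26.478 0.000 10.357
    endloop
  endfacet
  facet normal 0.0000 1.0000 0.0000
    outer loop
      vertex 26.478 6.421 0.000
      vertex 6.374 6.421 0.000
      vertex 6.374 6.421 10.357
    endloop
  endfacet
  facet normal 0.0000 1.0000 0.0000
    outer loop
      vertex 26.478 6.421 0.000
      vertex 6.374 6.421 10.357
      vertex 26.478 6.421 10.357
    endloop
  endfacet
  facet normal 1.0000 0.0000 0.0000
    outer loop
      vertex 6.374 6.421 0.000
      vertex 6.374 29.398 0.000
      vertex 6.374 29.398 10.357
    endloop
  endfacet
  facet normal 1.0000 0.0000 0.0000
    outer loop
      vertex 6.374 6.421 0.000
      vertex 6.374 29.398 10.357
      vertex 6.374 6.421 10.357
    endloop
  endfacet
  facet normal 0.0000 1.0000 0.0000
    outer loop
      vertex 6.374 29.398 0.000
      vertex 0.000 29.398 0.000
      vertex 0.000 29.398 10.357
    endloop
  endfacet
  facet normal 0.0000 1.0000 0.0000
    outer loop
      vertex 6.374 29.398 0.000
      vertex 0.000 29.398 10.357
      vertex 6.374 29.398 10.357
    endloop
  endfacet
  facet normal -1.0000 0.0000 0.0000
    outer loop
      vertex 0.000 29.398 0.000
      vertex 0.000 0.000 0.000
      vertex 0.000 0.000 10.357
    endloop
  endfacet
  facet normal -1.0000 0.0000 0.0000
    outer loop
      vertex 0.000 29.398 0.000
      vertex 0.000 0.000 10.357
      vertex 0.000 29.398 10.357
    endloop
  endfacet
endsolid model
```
; perimeter-only toolpath
G21 ; units = mm
G90 ; absolute positioning
G28 ; home
; layer 1
G0 Z2.589
G0 X0.000 Y0.000
G1 X26.478 Y0.000
G1 X26.478 Y6.421
G1 X6.374 Y6.421
G1 X6.374 Y29.398
G1 X0.000 Y29.398
G1 X0.000 Y0.000
; layer 2
G0 Z5.178
G0 X0.000 Y0.000
G1 X26.478 Y0.000
G1 X26.478 Y6.421
G1 X6.374 Y6.421
G1 X6.374 Y29.398
G1 X0.000 Y29.398
G1 X0.000 Y0.000
; layer 3
G0 Z7.768
G0 X0.000 Y0.000
G1 X26.478 Y0.000
G1 X26.478 Y6.421
G1 X6.374 Y6.421
G1 X6.374 Y29.398
G1 X0.000 Y29.398
G1 X0.000 Y0.000
; layer 4
G0 Z10.357
G0 X0.000 Y0.000
G1 X26.478 Y0.000
G1 X26.478 Y6.421
G1 X6.374 Y6.421
G1 X6.374 Y29.398
G1 X0.000 Y29.398
G1 X0.000 Y0.000
M2 ; end

The solid is an L-shaped prism: outer 26.5 × 29.4 mm, arm thicknesses ≈ 6.42 mm (horizontal) and 6.37 mm (vertical), extruded 10.4 mm in z. Slicing at Δz = 2.589 mm — 4 equal slices spanning the solid's height, so layer i sits at z = i·h/4 — gives 4 non-empty perimeters. Each is a 6-segment closed polygon; G0 lifts to the layer z and rapids to the start vertex, then G1 traces the edges.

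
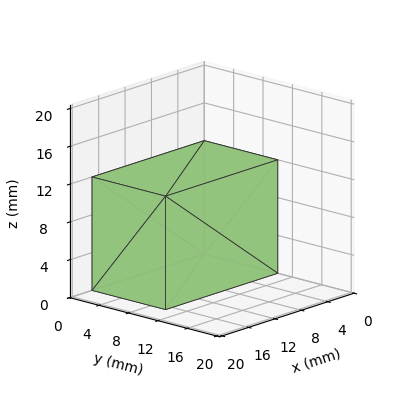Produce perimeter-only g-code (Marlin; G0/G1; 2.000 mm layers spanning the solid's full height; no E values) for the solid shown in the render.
Reading the render: the shape is a rectangular box, roughly 17 × 10 mm footprint and 12 mm tall (dimensions read to the nearest mm from the axis ticks). For the g-code, the solid's height is divided into equal slices at the stated Δz and each level perimeter traced with G1 moves after a G0 lift.

; perimeter-only toolpath
G21 ; units = mm
G90 ; absolute positioning
G28 ; home
; layer 1
G0 Z2.000
G0 X0.000 Y0.000
G1 X17.000 Y0.000
G1 X17.000 Y10.000
G1 X0.000 Y10.000
G1 X0.000 Y0.000
; layer 2
G0 Z4.000
G0 X0.000 Y0.000
G1 X17.000 Y0.000
G1 X17.000 Y10.000
G1 X0.000 Y10.000
G1 X0.000 Y0.000
; layer 3
G0 Z6.000
G0 X0.000 Y0.000
G1 X17.000 Y0.000
G1 X17.000 Y10.000
G1 X0.000 Y10.000
G1 X0.000 Y0.000
; layer 4
G0 Z8.000
G0 X0.000 Y0.000
G1 X17.000 Y0.000
G1 X17.000 Y10.000
G1 X0.000 Y10.000
G1 X0.000 Y0.000
; layer 5
G0 Z10.000
G0 X0.000 Y0.000
G1 X17.000 Y0.000
G1 X17.000 Y10.000
G1 X0.000 Y10.000
G1 X0.000 Y0.000
; layer 6
G0 Z12.000
G0 X0.000 Y0.000
G1 X17.000 Y0.000
G1 X17.000 Y10.000
G1 X0.000 Y10.000
G1 X0.000 Y0.000
M2 ; end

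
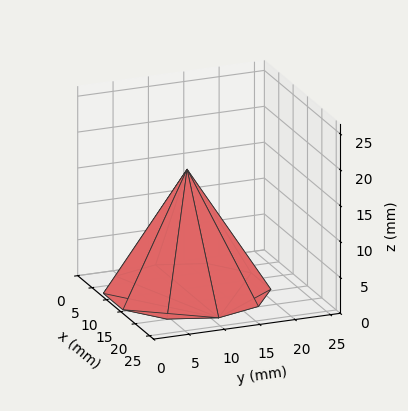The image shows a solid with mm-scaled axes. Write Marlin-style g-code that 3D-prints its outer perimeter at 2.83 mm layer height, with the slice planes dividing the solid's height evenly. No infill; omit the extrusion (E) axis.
Reading the render: the shape is a regular 10-sided pyramid, base circumscribed radius ≈ 11 mm, apex at z ≈ 17 mm (dimensions read to the nearest mm from the axis ticks). For the g-code, the solid's height is divided into equal slices at the stated Δz and each level perimeter traced with G1 moves after a G0 lift.

; perimeter-only toolpath
G21 ; units = mm
G90 ; absolute positioning
G28 ; home
; layer 1
G0 Z2.83
G0 X20.17 Y11.00
G1 X18.42 Y16.39
G1 X13.83 Y19.72
G1 X8.17 Y19.72
G1 X3.58 Y16.39
G1 X1.83 Y11.00
G1 X3.58 Y5.61
G1 X8.17 Y2.28
G1 X13.83 Y2.28
G1 X18.42 Y5.61
G1 X20.17 Y11.00
; layer 2
G0 Z5.67
G0 X18.33 Y11.00
G1 X16.93 Y15.31
G1 X13.27 Y17.97
G1 X8.73 Y17.97
G1 X5.07 Y15.31
G1 X3.67 Y11.00
G1 X5.07 Y6.69
G1 X8.73 Y4.03
G1 X13.27 Y4.03
G1 X16.93 Y6.69
G1 X18.33 Y11.00
; layer 3
G0 Z8.50
G0 X16.50 Y11.00
G1 X15.45 Y14.23
G1 X12.70 Y16.23
G1 X9.30 Y16.23
G1 X6.55 Y14.23
G1 X5.50 Y11.00
G1 X6.55 Y7.77
G1 X9.30 Y5.77
G1 X12.70 Y5.77
G1 X15.45 Y7.77
G1 X16.50 Y11.00
; layer 4
G0 Z11.33
G0 X14.67 Y11.00
G1 X13.97 Y13.16
G1 X12.13 Y14.49
G1 X9.87 Y14.49
G1 X8.03 Y13.16
G1 X7.33 Y11.00
G1 X8.03 Y8.84
G1 X9.87 Y7.51
G1 X12.13 Y7.51
G1 X13.97 Y8.84
G1 X14.67 Y11.00
; layer 5
G0 Z14.17
G0 X12.83 Y11.00
G1 X12.48 Y12.08
G1 X11.57 Y12.74
G1 X10.43 Y12.74
G1 X9.52 Y12.08
G1 X9.17 Y11.00
G1 X9.52 Y9.92
G1 X10.43 Y9.26
G1 X11.57 Y9.26
G1 X12.48 Y9.92
G1 X12.83 Y11.00
M2 ; end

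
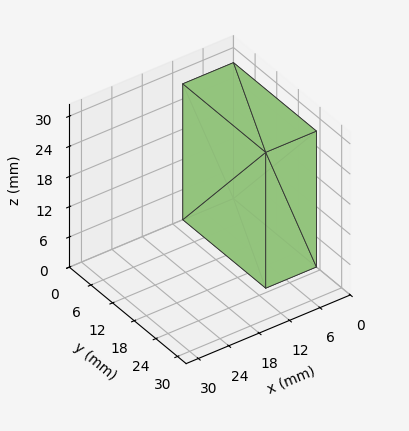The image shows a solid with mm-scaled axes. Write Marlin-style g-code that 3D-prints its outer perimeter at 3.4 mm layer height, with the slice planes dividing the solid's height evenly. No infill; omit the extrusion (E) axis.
Reading the render: the shape is a rectangular box, roughly 10 × 23 mm footprint and 27 mm tall (dimensions read to the nearest mm from the axis ticks). For the g-code, the solid's height is divided into equal slices at the stated Δz and each level perimeter traced with G1 moves after a G0 lift.

; perimeter-only toolpath
G21 ; units = mm
G90 ; absolute positioning
G28 ; home
; layer 1
G0 Z3.4
G0 X0.0 Y0.0
G1 X10.0 Y0.0
G1 X10.0 Y23.0
G1 X0.0 Y23.0
G1 X0.0 Y0.0
; layer 2
G0 Z6.8
G0 X0.0 Y0.0
G1 X10.0 Y0.0
G1 X10.0 Y23.0
G1 X0.0 Y23.0
G1 X0.0 Y0.0
; layer 3
G0 Z10.1
G0 X0.0 Y0.0
G1 X10.0 Y0.0
G1 X10.0 Y23.0
G1 X0.0 Y23.0
G1 X0.0 Y0.0
; layer 4
G0 Z13.5
G0 X0.0 Y0.0
G1 X10.0 Y0.0
G1 X10.0 Y23.0
G1 X0.0 Y23.0
G1 X0.0 Y0.0
; layer 5
G0 Z16.9
G0 X0.0 Y0.0
G1 X10.0 Y0.0
G1 X10.0 Y23.0
G1 X0.0 Y23.0
G1 X0.0 Y0.0
; layer 6
G0 Z20.2
G0 X0.0 Y0.0
G1 X10.0 Y0.0
G1 X10.0 Y23.0
G1 X0.0 Y23.0
G1 X0.0 Y0.0
; layer 7
G0 Z23.6
G0 X0.0 Y0.0
G1 X10.0 Y0.0
G1 X10.0 Y23.0
G1 X0.0 Y23.0
G1 X0.0 Y0.0
; layer 8
G0 Z27.0
G0 X0.0 Y0.0
G1 X10.0 Y0.0
G1 X10.0 Y23.0
G1 X0.0 Y23.0
G1 X0.0 Y0.0
M2 ; end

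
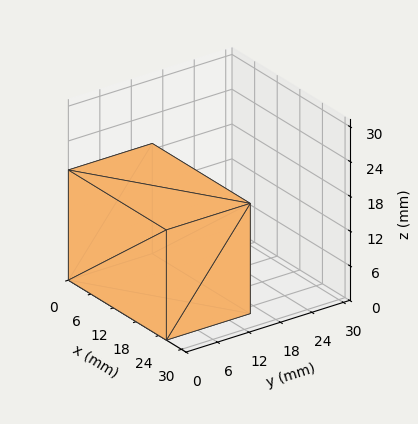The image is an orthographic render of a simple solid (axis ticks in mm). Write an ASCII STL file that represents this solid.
Reading the render: the shape is a rectangular box, roughly 26 × 16 mm footprint and 19 mm tall (dimensions read to the nearest mm from the axis ticks). For the STL, each face is triangulated and given an outward normal.

solid part
  facet normal 0.0000 0.0000 -1.0000
    outer loop
      vertex 26.000 16.000 0.000
      vertex 26.000 0.000 0.000
      vertex 0.000 0.000 0.000
    endloop
  endfacet
  facet normal 0.0000 0.0000 -1.0000
    outer loop
      vertex 0.000 16.000 0.000
      vertex 26.000 16.000 0.000
      vertex 0.000 0.000 0.000
    endloop
  endfacet
  facet normal 0.0000 0.0000 1.0000
    outer loop
      vertex 0.000 0.000 19.000
      vertex 26.000 0.000 19.000
      vertex 26.000 16.000 19.000
    endloop
  endfacet
  facet normal 0.0000 0.0000 1.0000
    outer loop
      vertex 0.000 0.000 19.000
      vertex 26.000 16.000 19.000
      vertex 0.000 16.000 19.000
    endloop
  endfacet
  facet normal 0.0000 -1.0000 0.0000
    outer loop
      vertex 0.000 0.000 0.000
      vertex 26.000 0.000 0.000
      vertex 26.000 0.000 19.000
    endloop
  endfacet
  facet normal 0.0000 -1.0000 0.0000
    outer loop
      vertex 0.000 0.000 0.000
      vertex 26.000 0.000 19.000
      vertex 0.000 0.000 19.000
    endloop
  endfacet
  facet normal 0.0000 1.0000 0.0000
    outer loop
      vertex 26.000 16.000 19.000
      vertex 26.000 16.000 0.000
      vertex 0.000 16.000 0.000
    endloop
  endfacet
  facet normal 0.0000 1.0000 0.0000
    outer loop
      vertex 0.000 16.000 19.000
      vertex 26.000 16.000 19.000
      vertex 0.000 16.000 0.000
    endloop
  endfacet
  facet normal -1.0000 0.0000 0.0000
    outer loop
      vertex 0.000 16.000 19.000
      vertex 0.000 16.000 0.000
      vertex 0.000 0.000 0.000
    endloop
  endfacet
  facet normal -1.0000 0.0000 0.0000
    outer loop
      vertex 0.000 0.000 19.000
      vertex 0.000 16.000 19.000
      vertex 0.000 0.000 0.000
    endloop
  endfacet
  facet normal 1.0000 0.0000 0.0000
    outer loop
      vertex 26.000 0.000 0.000
      vertex 26.000 16.000 0.000
      vertex 26.000 16.000 19.000
    endloop
  endfacet
  facet normal 1.0000 0.0000 0.0000
    outer loop
      vertex 26.000 0.000 0.000
      vertex 26.000 16.000 19.000
      vertex 26.000 0.000 19.000
    endloop
  endfacet
endsolid part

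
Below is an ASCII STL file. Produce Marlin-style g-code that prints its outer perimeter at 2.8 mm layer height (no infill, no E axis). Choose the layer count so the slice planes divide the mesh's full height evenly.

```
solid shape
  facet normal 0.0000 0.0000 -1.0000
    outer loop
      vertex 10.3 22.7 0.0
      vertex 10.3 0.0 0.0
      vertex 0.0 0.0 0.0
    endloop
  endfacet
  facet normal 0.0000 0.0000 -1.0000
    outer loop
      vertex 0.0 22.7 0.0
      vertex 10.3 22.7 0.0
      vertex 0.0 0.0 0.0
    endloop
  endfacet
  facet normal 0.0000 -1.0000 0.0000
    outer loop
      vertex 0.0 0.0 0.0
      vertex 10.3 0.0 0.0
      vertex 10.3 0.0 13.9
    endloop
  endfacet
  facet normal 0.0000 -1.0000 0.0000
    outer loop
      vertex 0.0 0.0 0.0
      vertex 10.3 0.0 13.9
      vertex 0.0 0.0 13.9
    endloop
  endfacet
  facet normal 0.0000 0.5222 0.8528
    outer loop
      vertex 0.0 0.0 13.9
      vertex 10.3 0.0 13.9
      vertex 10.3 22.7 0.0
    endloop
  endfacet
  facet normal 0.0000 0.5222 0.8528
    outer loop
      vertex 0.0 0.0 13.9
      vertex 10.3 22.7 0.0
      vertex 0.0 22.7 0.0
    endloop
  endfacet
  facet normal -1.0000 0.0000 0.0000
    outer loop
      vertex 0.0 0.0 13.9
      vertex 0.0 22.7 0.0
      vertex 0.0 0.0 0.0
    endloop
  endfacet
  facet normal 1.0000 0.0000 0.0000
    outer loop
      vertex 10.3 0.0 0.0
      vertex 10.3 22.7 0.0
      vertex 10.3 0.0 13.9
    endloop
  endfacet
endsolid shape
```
; perimeter-only toolpath
G21 ; units = mm
G90 ; absolute positioning
G28 ; home
; layer 1
G0 Z2.8
G0 X0.0 Y0.0
G1 X10.3 Y0.0
G1 X10.3 Y18.2
G1 X0.0 Y18.2
G1 X0.0 Y0.0
; layer 2
G0 Z5.6
G0 X0.0 Y0.0
G1 X10.3 Y0.0
G1 X10.3 Y13.6
G1 X0.0 Y13.6
G1 X0.0 Y0.0
; layer 3
G0 Z8.3
G0 X0.0 Y0.0
G1 X10.3 Y0.0
G1 X10.3 Y9.1
G1 X0.0 Y9.1
G1 X0.0 Y0.0
; layer 4
G0 Z11.1
G0 X0.0 Y0.0
G1 X10.3 Y0.0
G1 X10.3 Y4.5
G1 X0.0 Y4.5
G1 X0.0 Y0.0
M2 ; end

The solid is a wedge (ramp): 10.3 × 22.7 mm base, rising to 13.9 mm along the y=0 edge and sloping linearly to z=0 at y=22.7. Slicing at Δz = 2.8 mm — 5 equal slices spanning the solid's height, so layer i sits at z = i·h/5 — gives 4 non-empty perimeters. Each is a 4-segment closed polygon; G0 lifts to the layer z and rapids to the start vertex, then G1 traces the edges. The cross-section shrinks linearly with z (the slice at the apex is degenerate and omitted).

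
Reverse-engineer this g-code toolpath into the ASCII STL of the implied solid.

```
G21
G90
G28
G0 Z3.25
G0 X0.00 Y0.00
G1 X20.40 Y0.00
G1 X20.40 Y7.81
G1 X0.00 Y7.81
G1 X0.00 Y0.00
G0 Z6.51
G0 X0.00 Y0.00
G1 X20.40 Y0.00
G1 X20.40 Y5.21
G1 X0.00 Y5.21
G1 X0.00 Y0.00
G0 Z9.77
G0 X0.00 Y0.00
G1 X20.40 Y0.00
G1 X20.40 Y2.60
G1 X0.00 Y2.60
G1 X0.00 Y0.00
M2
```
solid part
  facet normal 0.0000 0.0000 -1.0000
    outer loop
      vertex 20.40 10.41 0.00
      vertex 20.40 0.00 0.00
      vertex 0.00 0.00 0.00
    endloop
  endfacet
  facet normal 0.0000 0.0000 -1.0000
    outer loop
      vertex 0.00 10.41 0.00
      vertex 20.40 10.41 0.00
      vertex 0.00 0.00 0.00
    endloop
  endfacet
  facet normal 0.0000 -1.0000 0.0000
    outer loop
      vertex 0.00 0.00 0.00
      vertex 20.40 0.00 0.00
      vertex 20.40 0.00 13.02
    endloop
  endfacet
  facet normal 0.0000 -1.0000 0.0000
    outer loop
      vertex 0.00 0.00 0.00
      vertex 20.40 0.00 13.02
      vertex 0.00 0.00 13.02
    endloop
  endfacet
  facet normal 0.0000 0.7810 0.6245
    outer loop
      vertex 0.00 0.00 13.02
      vertex 20.40 0.00 13.02
      vertex 20.40 10.41 0.00
    endloop
  endfacet
  facet normal 0.0000 0.7810 0.6245
    outer loop
      vertex 0.00 0.00 13.02
      vertex 20.40 10.41 0.00
      vertex 0.00 10.41 0.00
    endloop
  endfacet
  facet normal -1.0000 0.0000 0.0000
    outer loop
      vertex 0.00 0.00 13.02
      vertex 0.00 10.41 0.00
      vertex 0.00 0.00 0.00
    endloop
  endfacet
  facet normal 1.0000 0.0000 0.0000
    outer loop
      vertex 20.40 0.00 0.00
      vertex 20.40 10.41 0.00
      vertex 20.40 0.00 13.02
    endloop
  endfacet
endsolid part

The G0 Z moves step by Δz≈3.25 mm. The G1 loops shrink linearly with z, so the solid tapers from its base footprint up to z≈13. Closing with a flat bottom cap and the tapered top and triangulating gives 8 facets — a wedge (ramp): 20.4 × 10.4 mm base, rising to 13 mm along the y=0 edge and sloping linearly to z=0 at y=10.4.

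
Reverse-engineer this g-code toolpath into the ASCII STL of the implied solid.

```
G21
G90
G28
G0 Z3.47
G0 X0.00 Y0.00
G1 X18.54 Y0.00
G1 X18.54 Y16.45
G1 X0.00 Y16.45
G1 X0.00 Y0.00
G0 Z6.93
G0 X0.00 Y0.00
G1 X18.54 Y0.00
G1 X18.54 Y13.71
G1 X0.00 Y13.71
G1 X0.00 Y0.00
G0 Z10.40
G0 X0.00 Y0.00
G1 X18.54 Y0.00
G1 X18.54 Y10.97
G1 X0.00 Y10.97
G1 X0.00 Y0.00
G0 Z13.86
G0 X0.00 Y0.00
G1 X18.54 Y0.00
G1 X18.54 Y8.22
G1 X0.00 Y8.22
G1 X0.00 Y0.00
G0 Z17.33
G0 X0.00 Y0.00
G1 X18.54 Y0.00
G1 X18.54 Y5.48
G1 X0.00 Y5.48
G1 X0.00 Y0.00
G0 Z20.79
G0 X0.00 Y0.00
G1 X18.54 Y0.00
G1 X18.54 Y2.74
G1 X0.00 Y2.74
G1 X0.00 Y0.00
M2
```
solid part
  facet normal 0.0000 0.0000 -1.0000
    outer loop
      vertex 18.54 19.19 0.00
      vertex 18.54 0.00 0.00
      vertex 0.00 0.00 0.00
    endloop
  endfacet
  facet normal 0.0000 0.0000 -1.0000
    outer loop
      vertex 0.00 19.19 0.00
      vertex 18.54 19.19 0.00
      vertex 0.00 0.00 0.00
    endloop
  endfacet
  facet normal 0.0000 -1.0000 0.0000
    outer loop
      vertex 0.00 0.00 0.00
      vertex 18.54 0.00 0.00
      vertex 18.54 0.00 24.26
    endloop
  endfacet
  facet normal 0.0000 -1.0000 0.0000
    outer loop
      vertex 0.00 0.00 0.00
      vertex 18.54 0.00 24.26
      vertex 0.00 0.00 24.26
    endloop
  endfacet
  facet normal 0.0000 0.7843 0.6204
    outer loop
      vertex 0.00 0.00 24.26
      vertex 18.54 0.00 24.26
      vertex 18.54 19.19 0.00
    endloop
  endfacet
  facet normal 0.0000 0.7843 0.6204
    outer loop
      vertex 0.00 0.00 24.26
      vertex 18.54 19.19 0.00
      vertex 0.00 19.19 0.00
    endloop
  endfacet
  facet normal -1.0000 0.0000 0.0000
    outer loop
      vertex 0.00 0.00 24.26
      vertex 0.00 19.19 0.00
      vertex 0.00 0.00 0.00
    endloop
  endfacet
  facet normal 1.0000 0.0000 0.0000
    outer loop
      vertex 18.54 0.00 0.00
      vertex 18.54 19.19 0.00
      vertex 18.54 0.00 24.26
    endloop
  endfacet
endsolid part

The G0 Z moves step by Δz≈3.47 mm. The G1 loops shrink linearly with z, so the solid tapers from its base footprint up to z≈24.3. Closing with a flat bottom cap and the tapered top and triangulating gives 8 facets — a wedge (ramp): 18.5 × 19.2 mm base, rising to 24.3 mm along the y=0 edge and sloping linearly to z=0 at y=19.2.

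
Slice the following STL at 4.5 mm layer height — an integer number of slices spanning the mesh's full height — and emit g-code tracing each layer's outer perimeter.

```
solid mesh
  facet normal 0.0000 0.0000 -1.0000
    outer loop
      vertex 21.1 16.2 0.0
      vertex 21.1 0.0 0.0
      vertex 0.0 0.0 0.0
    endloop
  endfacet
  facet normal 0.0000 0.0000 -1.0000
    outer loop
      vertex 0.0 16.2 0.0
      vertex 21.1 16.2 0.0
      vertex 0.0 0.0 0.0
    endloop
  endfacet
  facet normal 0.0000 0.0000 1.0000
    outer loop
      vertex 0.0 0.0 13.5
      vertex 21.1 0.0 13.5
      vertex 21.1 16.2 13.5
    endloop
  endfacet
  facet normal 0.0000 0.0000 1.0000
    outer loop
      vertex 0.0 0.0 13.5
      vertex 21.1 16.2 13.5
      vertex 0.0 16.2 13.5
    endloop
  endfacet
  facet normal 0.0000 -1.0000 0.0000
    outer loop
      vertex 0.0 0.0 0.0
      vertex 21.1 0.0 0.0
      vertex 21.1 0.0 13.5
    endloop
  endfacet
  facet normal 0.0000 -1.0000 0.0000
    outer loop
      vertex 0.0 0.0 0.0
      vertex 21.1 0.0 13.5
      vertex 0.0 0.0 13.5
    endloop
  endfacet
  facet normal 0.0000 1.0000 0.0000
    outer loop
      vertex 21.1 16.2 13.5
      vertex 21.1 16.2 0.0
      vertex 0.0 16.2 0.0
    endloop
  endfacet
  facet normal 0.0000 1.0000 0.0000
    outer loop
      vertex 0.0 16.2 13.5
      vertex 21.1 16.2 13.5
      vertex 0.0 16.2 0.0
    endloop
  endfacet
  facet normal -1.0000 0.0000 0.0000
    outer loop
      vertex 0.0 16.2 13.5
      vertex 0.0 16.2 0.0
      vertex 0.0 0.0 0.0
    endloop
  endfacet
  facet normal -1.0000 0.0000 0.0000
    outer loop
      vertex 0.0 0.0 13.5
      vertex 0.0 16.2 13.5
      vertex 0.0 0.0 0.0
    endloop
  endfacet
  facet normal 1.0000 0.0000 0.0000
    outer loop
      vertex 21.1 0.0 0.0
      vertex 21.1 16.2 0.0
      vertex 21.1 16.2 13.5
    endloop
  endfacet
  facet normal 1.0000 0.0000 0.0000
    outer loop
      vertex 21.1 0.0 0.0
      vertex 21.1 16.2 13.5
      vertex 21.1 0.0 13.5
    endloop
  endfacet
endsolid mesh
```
; perimeter-only toolpath
G21 ; units = mm
G90 ; absolute positioning
G28 ; home
; layer 1
G0 Z4.5
G0 X0.0 Y0.0
G1 X21.1 Y0.0
G1 X21.1 Y16.2
G1 X0.0 Y16.2
G1 X0.0 Y0.0
; layer 2
G0 Z9.0
G0 X0.0 Y0.0
G1 X21.1 Y0.0
G1 X21.1 Y16.2
G1 X0.0 Y16.2
G1 X0.0 Y0.0
; layer 3
G0 Z13.5
G0 X0.0 Y0.0
G1 X21.1 Y0.0
G1 X21.1 Y16.2
G1 X0.0 Y16.2
G1 X0.0 Y0.0
M2 ; end

The solid is a rectangular box, roughly 21.1 × 16.2 mm footprint and 13.5 mm tall. Slicing at Δz = 4.5 mm — 3 equal slices spanning the solid's height, so layer i sits at z = i·h/3 — gives 3 non-empty perimeters. Each is a 4-segment closed polygon; G0 lifts to the layer z and rapids to the start vertex, then G1 traces the edges.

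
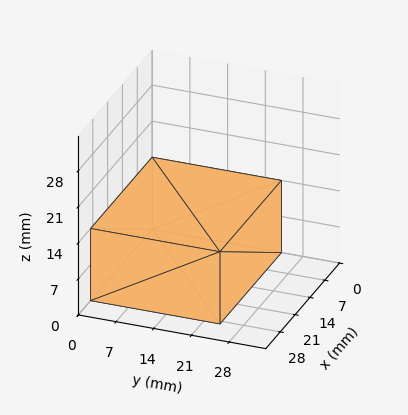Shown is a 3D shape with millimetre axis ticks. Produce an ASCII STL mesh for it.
Reading the render: the shape is a rectangular box, roughly 29 × 24 mm footprint and 14 mm tall (dimensions read to the nearest mm from the axis ticks). For the STL, each face is triangulated and given an outward normal.

solid part
  facet normal 0.0000 0.0000 -1.0000
    outer loop
      vertex 29.0 24.0 0.0
      vertex 29.0 0.0 0.0
      vertex 0.0 0.0 0.0
    endloop
  endfacet
  facet normal 0.0000 0.0000 -1.0000
    outer loop
      vertex 0.0 24.0 0.0
      vertex 29.0 24.0 0.0
      vertex 0.0 0.0 0.0
    endloop
  endfacet
  facet normal 0.0000 0.0000 1.0000
    outer loop
      vertex 0.0 0.0 14.0
      vertex 29.0 0.0 14.0
      vertex 29.0 24.0 14.0
    endloop
  endfacet
  facet normal 0.0000 0.0000 1.0000
    outer loop
      vertex 0.0 0.0 14.0
      vertex 29.0 24.0 14.0
      vertex 0.0 24.0 14.0
    endloop
  endfacet
  facet normal 0.0000 -1.0000 0.0000
    outer loop
      vertex 0.0 0.0 0.0
      vertex 29.0 0.0 0.0
      vertex 29.0 0.0 14.0
    endloop
  endfacet
  facet normal 0.0000 -1.0000 0.0000
    outer loop
      vertex 0.0 0.0 0.0
      vertex 29.0 0.0 14.0
      vertex 0.0 0.0 14.0
    endloop
  endfacet
  facet normal 0.0000 1.0000 0.0000
    outer loop
      vertex 29.0 24.0 14.0
      vertex 29.0 24.0 0.0
      vertex 0.0 24.0 0.0
    endloop
  endfacet
  facet normal 0.0000 1.0000 0.0000
    outer loop
      vertex 0.0 24.0 14.0
      vertex 29.0 24.0 14.0
      vertex 0.0 24.0 0.0
    endloop
  endfacet
  facet normal -1.0000 0.0000 0.0000
    outer loop
      vertex 0.0 24.0 14.0
      vertex 0.0 24.0 0.0
      vertex 0.0 0.0 0.0
    endloop
  endfacet
  facet normal -1.0000 0.0000 0.0000
    outer loop
      vertex 0.0 0.0 14.0
      vertex 0.0 24.0 14.0
      vertex 0.0 0.0 0.0
    endloop
  endfacet
  facet normal 1.0000 0.0000 0.0000
    outer loop
      vertex 29.0 0.0 0.0
      vertex 29.0 24.0 0.0
      vertex 29.0 24.0 14.0
    endloop
  endfacet
  facet normal 1.0000 0.0000 0.0000
    outer loop
      vertex 29.0 0.0 0.0
      vertex 29.0 24.0 14.0
      vertex 29.0 0.0 14.0
    endloop
  endfacet
endsolid part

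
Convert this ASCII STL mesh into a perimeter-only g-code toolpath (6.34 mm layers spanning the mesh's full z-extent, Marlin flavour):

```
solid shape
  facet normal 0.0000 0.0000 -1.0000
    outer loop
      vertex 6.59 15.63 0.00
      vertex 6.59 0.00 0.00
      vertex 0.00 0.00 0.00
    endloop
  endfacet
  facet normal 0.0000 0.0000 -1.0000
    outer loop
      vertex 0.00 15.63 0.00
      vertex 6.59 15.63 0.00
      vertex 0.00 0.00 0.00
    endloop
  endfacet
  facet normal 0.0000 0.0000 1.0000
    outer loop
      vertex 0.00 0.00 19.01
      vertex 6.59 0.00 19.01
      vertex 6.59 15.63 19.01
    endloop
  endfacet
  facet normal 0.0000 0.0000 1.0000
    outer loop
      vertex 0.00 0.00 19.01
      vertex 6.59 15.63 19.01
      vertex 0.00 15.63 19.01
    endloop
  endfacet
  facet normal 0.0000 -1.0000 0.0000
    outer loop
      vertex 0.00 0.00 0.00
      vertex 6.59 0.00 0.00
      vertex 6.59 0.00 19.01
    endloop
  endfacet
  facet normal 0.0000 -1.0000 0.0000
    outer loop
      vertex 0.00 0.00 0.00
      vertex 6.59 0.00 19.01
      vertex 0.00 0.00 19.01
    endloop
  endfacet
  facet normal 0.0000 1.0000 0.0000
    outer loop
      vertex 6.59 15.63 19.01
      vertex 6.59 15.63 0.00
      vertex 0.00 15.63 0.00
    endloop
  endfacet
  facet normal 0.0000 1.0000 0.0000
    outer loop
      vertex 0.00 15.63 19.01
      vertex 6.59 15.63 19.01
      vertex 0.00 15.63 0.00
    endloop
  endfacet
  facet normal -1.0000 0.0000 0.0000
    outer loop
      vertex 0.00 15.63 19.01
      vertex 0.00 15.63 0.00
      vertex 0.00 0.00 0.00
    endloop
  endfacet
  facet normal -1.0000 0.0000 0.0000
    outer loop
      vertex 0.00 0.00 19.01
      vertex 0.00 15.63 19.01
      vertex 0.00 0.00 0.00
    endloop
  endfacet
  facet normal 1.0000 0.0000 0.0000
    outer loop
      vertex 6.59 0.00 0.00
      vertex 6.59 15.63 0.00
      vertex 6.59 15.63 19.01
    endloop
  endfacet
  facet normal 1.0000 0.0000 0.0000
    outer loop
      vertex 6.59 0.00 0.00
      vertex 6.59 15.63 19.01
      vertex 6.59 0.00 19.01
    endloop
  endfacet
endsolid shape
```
; perimeter-only toolpath
G21 ; units = mm
G90 ; absolute positioning
G28 ; home
; layer 1
G0 Z6.34
G0 X0.00 Y0.00
G1 X6.59 Y0.00
G1 X6.59 Y15.63
G1 X0.00 Y15.63
G1 X0.00 Y0.00
; layer 2
G0 Z12.67
G0 X0.00 Y0.00
G1 X6.59 Y0.00
G1 X6.59 Y15.63
G1 X0.00 Y15.63
G1 X0.00 Y0.00
; layer 3
G0 Z19.01
G0 X0.00 Y0.00
G1 X6.59 Y0.00
G1 X6.59 Y15.63
G1 X0.00 Y15.63
G1 X0.00 Y0.00
M2 ; end

The solid is a rectangular box, roughly 6.59 × 15.6 mm footprint and 19 mm tall. Slicing at Δz = 6.34 mm — 3 equal slices spanning the solid's height, so layer i sits at z = i·h/3 — gives 3 non-empty perimeters. Each is a 4-segment closed polygon; G0 lifts to the layer z and rapids to the start vertex, then G1 traces the edges.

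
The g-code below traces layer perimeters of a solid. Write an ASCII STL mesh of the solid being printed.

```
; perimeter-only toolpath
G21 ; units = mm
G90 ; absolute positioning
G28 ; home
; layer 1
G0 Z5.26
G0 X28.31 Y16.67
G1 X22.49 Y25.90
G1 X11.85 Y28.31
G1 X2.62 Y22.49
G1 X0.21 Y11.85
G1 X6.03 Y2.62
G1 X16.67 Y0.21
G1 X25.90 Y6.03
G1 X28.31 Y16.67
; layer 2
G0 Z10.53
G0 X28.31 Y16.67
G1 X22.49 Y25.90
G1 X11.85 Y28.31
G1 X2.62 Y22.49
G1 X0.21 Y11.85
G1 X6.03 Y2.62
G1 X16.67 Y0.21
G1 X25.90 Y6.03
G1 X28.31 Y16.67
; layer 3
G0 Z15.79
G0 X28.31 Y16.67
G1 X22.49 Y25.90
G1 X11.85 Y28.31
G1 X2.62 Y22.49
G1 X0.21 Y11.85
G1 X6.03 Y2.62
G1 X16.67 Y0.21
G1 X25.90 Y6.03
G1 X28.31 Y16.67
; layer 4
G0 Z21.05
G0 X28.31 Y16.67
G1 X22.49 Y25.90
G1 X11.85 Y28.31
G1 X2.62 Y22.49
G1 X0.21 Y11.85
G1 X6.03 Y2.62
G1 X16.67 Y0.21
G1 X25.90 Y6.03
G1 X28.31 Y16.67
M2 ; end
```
solid part
  facet normal 0.0000 0.0000 -1.0000
    outer loop
      vertex 11.85 28.31 0.00
      vertex 22.49 25.90 0.00
      vertex 28.31 16.67 0.00
    endloop
  endfacet
  facet normal 0.0000 0.0000 -1.0000
    outer loop
      vertex 2.62 22.49 0.00
      vertex 11.85 28.31 0.00
      vertex 28.31 16.67 0.00
    endloop
  endfacet
  facet normal 0.0000 0.0000 -1.0000
    outer loop
      vertex 0.21 11.85 0.00
      vertex 2.62 22.49 0.00
      vertex 28.31 16.67 0.00
    endloop
  endfacet
  facet normal 0.0000 0.0000 -1.0000
    outer loop
      vertex 6.03 2.62 0.00
      vertex 0.21 11.85 0.00
      vertex 28.31 16.67 0.00
    endloop
  endfacet
  facet normal 0.0000 0.0000 -1.0000
    outer loop
      vertex 16.67 0.21 0.00
      vertex 6.03 2.62 0.00
      vertex 28.31 16.67 0.00
    endloop
  endfacet
  facet normal 0.0000 0.0000 -1.0000
    outer loop
      vertex 25.90 6.03 0.00
      vertex 16.67 0.21 0.00
      vertex 28.31 16.67 0.00
    endloop
  endfacet
  facet normal 0.0000 0.0000 1.0000
    outer loop
      vertex 28.31 16.67 21.05
      vertex 22.49 25.90 21.05
      vertex 11.85 28.31 21.05
    endloop
  endfacet
  facet normal 0.0000 0.0000 1.0000
    outer loop
      vertex 28.31 16.67 21.05
      vertex 11.85 28.31 21.05
      vertex 2.62 22.49 21.05
    endloop
  endfacet
  facet normal 0.0000 0.0000 1.0000
    outer loop
      vertex 28.31 16.67 21.05
      vertex 2.62 22.49 21.05
      vertex 0.21 11.85 21.05
    endloop
  endfacet
  facet normal 0.0000 0.0000 1.0000
    outer loop
      vertex 28.31 16.67 21.05
      vertex 0.21 11.85 21.05
      vertex 6.03 2.62 21.05
    endloop
  endfacet
  facet normal 0.0000 0.0000 1.0000
    outer loop
      vertex 28.31 16.67 21.05
      vertex 6.03 2.62 21.05
      vertex 16.67 0.21 21.05
    endloop
  endfacet
  facet normal 0.0000 0.0000 1.0000
    outer loop
      vertex 28.31 16.67 21.05
      vertex 16.67 0.21 21.05
      vertex 25.90 6.03 21.05
    endloop
  endfacet
  facet normal 0.8459 0.5334 0.0000
    outer loop
      vertex 28.31 16.67 0.00
      vertex 22.49 25.90 0.00
      vertex 22.49 25.90 21.05
    endloop
  endfacet
  facet normal 0.8459 0.5334 0.0000
    outer loop
      vertex 28.31 16.67 0.00
      vertex 22.49 25.90 21.05
      vertex 28.31 16.67 21.05
    endloop
  endfacet
  facet normal 0.2209 0.9753 0.0000
    outer loop
      vertex 22.49 25.90 0.00
      vertex 11.85 28.31 0.00
      vertex 11.85 28.31 21.05
    endloop
  endfacet
  facet normal 0.2209 0.9753 0.0000
    outer loop
      vertex 22.49 25.90 0.00
      vertex 11.85 28.31 21.05
      vertex 22.49 25.90 21.05
    endloop
  endfacet
  facet normal -0.5334 0.8459 0.0000
    outer loop
      vertex 11.85 28.31 0.00
      vertex 2.62 22.49 0.00
      vertex 2.62 22.49 21.05
    endloop
  endfacet
  facet normal -0.5334 0.8459 0.0000
    outer loop
      vertex 11.85 28.31 0.00
      vertex 2.62 22.49 21.05
      vertex 11.85 28.31 21.05
    endloop
  endfacet
  facet normal -0.9753 0.2209 0.0000
    outer loop
      vertex 2.62 22.49 0.00
      vertex 0.21 11.85 0.00
      vertex 0.21 11.85 21.05
    endloop
  endfacet
  facet normal -0.9753 0.2209 0.0000
    outer loop
      vertex 2.62 22.49 0.00
      vertex 0.21 11.85 21.05
      vertex 2.62 22.49 21.05
    endloop
  endfacet
  facet normal -0.8459 -0.5334 0.0000
    outer loop
      vertex 0.21 11.85 0.00
      vertex 6.03 2.62 0.00
      vertex 6.03 2.62 21.05
    endloop
  endfacet
  facet normal -0.8459 -0.5334 0.0000
    outer loop
      vertex 0.21 11.85 0.00
      vertex 6.03 2.62 21.05
      vertex 0.21 11.85 21.05
    endloop
  endfacet
  facet normal -0.2209 -0.9753 0.0000
    outer loop
      vertex 6.03 2.62 0.00
      vertex 16.67 0.21 0.00
      vertex 16.67 0.21 21.05
    endloop
  endfacet
  facet normal -0.2209 -0.9753 0.0000
    outer loop
      vertex 6.03 2.62 0.00
      vertex 16.67 0.21 21.05
      vertex 6.03 2.62 21.05
    endloop
  endfacet
  facet normal 0.5334 -0.8459 0.0000
    outer loop
      vertex 16.67 0.21 0.00
      vertex 25.90 6.03 0.00
      vertex 25.90 6.03 21.05
    endloop
  endfacet
  facet normal 0.5334 -0.8459 0.0000
    outer loop
      vertex 16.67 0.21 0.00
      vertex 25.90 6.03 21.05
      vertex 16.67 0.21 21.05
    endloop
  endfacet
  facet normal 0.9753 -0.2209 0.0000
    outer loop
      vertex 25.90 6.03 0.00
      vertex 28.31 16.67 0.00
      vertex 28.31 16.67 21.05
    endloop
  endfacet
  facet normal 0.9753 -0.2209 0.0000
    outer loop
      vertex 25.90 6.03 0.00
      vertex 28.31 16.67 21.05
      vertex 25.90 6.03 21.05
    endloop
  endfacet
endsolid part

The G0 Z moves step by Δz≈5.26 mm. Every layer's G1 loop is the same polygon, so the solid is a straight extrusion of it from z=0 to z≈21.1. Closing with flat bottom and top caps and triangulating gives 28 facets — a regular 8-sided prism (a cylinder approximated with 8 flat sides), circumscribed radius ≈ 14.3 mm, height ≈ 21.1 mm.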